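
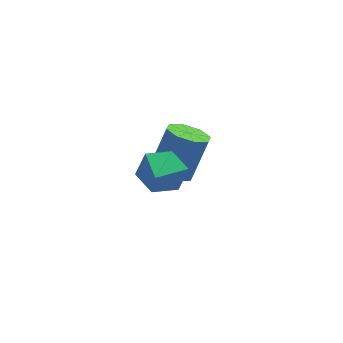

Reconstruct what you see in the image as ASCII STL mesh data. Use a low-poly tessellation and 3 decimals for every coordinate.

solid 
facet normal 0.296 0.807 -0.512
outer loop
vertex -1.226 -2.913 0.027
vertex -1.633 -3.225 -0.7
vertex -2.076 -2.702 -0.132
endloop
endfacet
facet normal -0.149 0.139 0.979
outer loop
vertex -1.226 -2.913 0.027
vertex -2.076 -2.702 -0.132
vertex -2.107 -4.515 0.12
endloop
endfacet
facet normal 0.296 0.807 -0.512
outer loop
vertex -2.076 -2.702 -0.132
vertex -1.633 -3.225 -0.7
vertex -2.483 -3.014 -0.859
endloop
endfacet
facet normal -0.884 0.079 0.461
outer loop
vertex -2.076 -2.702 -0.132
vertex -2.483 -3.014 -0.859
vertex -2.107 -4.515 0.12
endloop
endfacet
facet normal 0.296 0.806 -0.512
outer loop
vertex -2.483 -3.014 -0.859
vertex -1.633 -3.225 -0.7
vertex -2.041 -3.537 -1.427
endloop
endfacet
facet normal -0.863 -0.409 -0.295
outer loop
vertex -2.483 -3.014 -0.859
vertex -2.041 -3.537 -1.427
vertex -2.107 -4.515 0.12
endloop
endfacet
facet normal 0.296 0.806 -0.512
outer loop
vertex -2.041 -3.537 -1.427
vertex -1.633 -3.225 -0.7
vertex -1.191 -3.748 -1.268
endloop
endfacet
facet normal -0.108 -0.838 -0.535
outer loop
vertex -2.041 -3.537 -1.427
vertex -1.191 -3.748 -1.268
vertex -2.107 -4.515 0.12
endloop
endfacet
facet normal 0.296 0.806 -0.512
outer loop
vertex -1.191 -3.748 -1.268
vertex -1.633 -3.225 -0.7
vertex -0.783 -3.436 -0.541
endloop
endfacet
facet normal 0.626 -0.779 -0.017
outer loop
vertex -1.191 -3.748 -1.268
vertex -0.783 -3.436 -0.541
vertex -2.107 -4.515 0.12
endloop
endfacet
facet normal 0.296 0.807 -0.512
outer loop
vertex -0.783 -3.436 -0.541
vertex -1.633 -3.225 -0.7
vertex -1.226 -2.913 0.027
endloop
endfacet
facet normal 0.606 -0.290 0.740
outer loop
vertex -0.783 -3.436 -0.541
vertex -1.226 -2.913 0.027
vertex -2.107 -4.515 0.12
endloop
endfacet
facet normal -0.374 -0.189 -0.908
outer loop
vertex 0.118 -0.079 -3.799
vertex -0.661 -0.026 -3.489
vertex -0.118 0.519 -3.826
endloop
endfacet
facet normal 0.851 0.317 -0.418
outer loop
vertex 0.118 -0.079 -3.799
vertex -0.118 0.519 -3.826
vertex 0.819 0.274 -2.102
endloop
endfacet
facet normal 0.851 0.317 -0.418
outer loop
vertex 0.819 0.274 -2.102
vertex -0.118 0.519 -3.826
vertex 0.583 0.872 -2.129
endloop
endfacet
facet normal 0.375 0.189 0.907
outer loop
vertex 0.819 0.274 -2.102
vertex 0.583 0.872 -2.129
vertex 0.041 0.326 -1.791
endloop
endfacet
facet normal -0.375 -0.188 -0.908
outer loop
vertex -0.118 0.519 -3.826
vertex -0.661 -0.026 -3.489
vertex -0.672 0.797 -3.655
endloop
endfacet
facet normal 0.342 0.882 -0.325
outer loop
vertex -0.118 0.519 -3.826
vertex -0.672 0.797 -3.655
vertex 0.583 0.872 -2.129
endloop
endfacet
facet normal 0.342 0.882 -0.325
outer loop
vertex 0.583 0.872 -2.129
vertex -0.672 0.797 -3.655
vertex 0.029 1.15 -1.958
endloop
endfacet
facet normal 0.375 0.189 0.907
outer loop
vertex 0.583 0.872 -2.129
vertex 0.029 1.15 -1.958
vertex 0.041 0.326 -1.791
endloop
endfacet
facet normal -0.375 -0.188 -0.908
outer loop
vertex -0.672 0.797 -3.655
vertex -0.661 -0.026 -3.489
vertex -1.219 0.593 -3.387
endloop
endfacet
facet normal -0.367 0.929 -0.042
outer loop
vertex -0.672 0.797 -3.655
vertex -1.219 0.593 -3.387
vertex 0.029 1.15 -1.958
endloop
endfacet
facet normal -0.368 0.929 -0.041
outer loop
vertex 0.029 1.15 -1.958
vertex -1.219 0.593 -3.387
vertex -0.518 0.945 -1.689
endloop
endfacet
facet normal 0.375 0.189 0.907
outer loop
vertex 0.029 1.15 -1.958
vertex -0.518 0.945 -1.689
vertex 0.041 0.326 -1.791
endloop
endfacet
facet normal -0.375 -0.189 -0.907
outer loop
vertex -1.219 0.593 -3.387
vertex -0.661 -0.026 -3.489
vertex -1.439 0.026 -3.178
endloop
endfacet
facet normal -0.862 0.432 0.266
outer loop
vertex -1.219 0.593 -3.387
vertex -1.439 0.026 -3.178
vertex -0.518 0.945 -1.689
endloop
endfacet
facet normal -0.862 0.433 0.266
outer loop
vertex -0.518 0.945 -1.689
vertex -1.439 0.026 -3.178
vertex -0.738 0.379 -1.481
endloop
endfacet
facet normal 0.374 0.188 0.908
outer loop
vertex -0.518 0.945 -1.689
vertex -0.738 0.379 -1.481
vertex 0.041 0.326 -1.791
endloop
endfacet
facet normal -0.375 -0.189 -0.907
outer loop
vertex -1.439 0.026 -3.178
vertex -0.661 -0.026 -3.489
vertex -1.203 -0.572 -3.151
endloop
endfacet
facet normal -0.851 -0.317 0.418
outer loop
vertex -1.439 0.026 -3.178
vertex -1.203 -0.572 -3.151
vertex -0.738 0.379 -1.481
endloop
endfacet
facet normal -0.851 -0.317 0.418
outer loop
vertex -0.738 0.379 -1.481
vertex -1.203 -0.572 -3.151
vertex -0.502 -0.219 -1.454
endloop
endfacet
facet normal 0.374 0.189 0.908
outer loop
vertex -0.738 0.379 -1.481
vertex -0.502 -0.219 -1.454
vertex 0.041 0.326 -1.791
endloop
endfacet
facet normal -0.375 -0.189 -0.907
outer loop
vertex -1.203 -0.572 -3.151
vertex -0.661 -0.026 -3.489
vertex -0.649 -0.85 -3.322
endloop
endfacet
facet normal -0.342 -0.882 0.325
outer loop
vertex -1.203 -0.572 -3.151
vertex -0.649 -0.85 -3.322
vertex -0.502 -0.219 -1.454
endloop
endfacet
facet normal -0.342 -0.882 0.325
outer loop
vertex -0.502 -0.219 -1.454
vertex -0.649 -0.85 -3.322
vertex 0.052 -0.497 -1.625
endloop
endfacet
facet normal 0.375 0.188 0.908
outer loop
vertex -0.502 -0.219 -1.454
vertex 0.052 -0.497 -1.625
vertex 0.041 0.326 -1.791
endloop
endfacet
facet normal -0.375 -0.189 -0.907
outer loop
vertex -0.649 -0.85 -3.322
vertex -0.661 -0.026 -3.489
vertex -0.102 -0.645 -3.591
endloop
endfacet
facet normal 0.368 -0.929 0.041
outer loop
vertex -0.649 -0.85 -3.322
vertex -0.102 -0.645 -3.591
vertex 0.052 -0.497 -1.625
endloop
endfacet
facet normal 0.367 -0.929 0.041
outer loop
vertex 0.052 -0.497 -1.625
vertex -0.102 -0.645 -3.591
vertex 0.599 -0.293 -1.893
endloop
endfacet
facet normal 0.375 0.188 0.908
outer loop
vertex 0.052 -0.497 -1.625
vertex 0.599 -0.293 -1.893
vertex 0.041 0.326 -1.791
endloop
endfacet
facet normal -0.374 -0.188 -0.908
outer loop
vertex -0.102 -0.645 -3.591
vertex -0.661 -0.026 -3.489
vertex 0.118 -0.079 -3.799
endloop
endfacet
facet normal 0.861 -0.433 -0.266
outer loop
vertex -0.102 -0.645 -3.591
vertex 0.118 -0.079 -3.799
vertex 0.599 -0.293 -1.893
endloop
endfacet
facet normal 0.862 -0.432 -0.266
outer loop
vertex 0.599 -0.293 -1.893
vertex 0.118 -0.079 -3.799
vertex 0.819 0.274 -2.102
endloop
endfacet
facet normal 0.375 0.189 0.907
outer loop
vertex 0.599 -0.293 -1.893
vertex 0.819 0.274 -2.102
vertex 0.041 0.326 -1.791
endloop
endfacet

endsolid


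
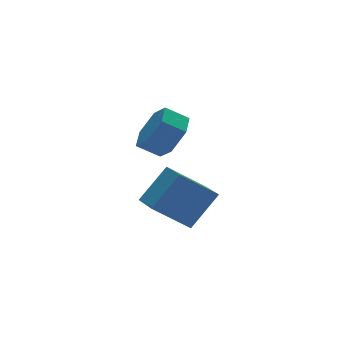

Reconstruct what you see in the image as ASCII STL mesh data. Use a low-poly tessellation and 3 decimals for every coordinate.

solid 
facet normal 0.743 -0.405 -0.532
outer loop
vertex 3.955 -0.946 0.842
vertex 3.382 -0.923 0.024
vertex 3.967 -0.143 0.247
endloop
endfacet
facet normal 0.669 0.436 0.602
outer loop
vertex 3.955 -0.946 0.842
vertex 3.967 -0.143 0.247
vertex 3.212 -0.541 1.375
endloop
endfacet
facet normal 0.669 0.437 0.602
outer loop
vertex 3.212 -0.541 1.375
vertex 3.967 -0.143 0.247
vertex 3.224 0.262 0.779
endloop
endfacet
facet normal -0.743 0.406 0.532
outer loop
vertex 3.212 -0.541 1.375
vertex 3.224 0.262 0.779
vertex 2.638 -0.517 0.556
endloop
endfacet
facet normal 0.743 -0.405 -0.532
outer loop
vertex 3.967 -0.143 0.247
vertex 3.382 -0.923 0.024
vertex 3.393 -0.12 -0.572
endloop
endfacet
facet normal 0.344 0.914 -0.215
outer loop
vertex 3.967 -0.143 0.247
vertex 3.393 -0.12 -0.572
vertex 3.224 0.262 0.779
endloop
endfacet
facet normal 0.345 0.914 -0.215
outer loop
vertex 3.224 0.262 0.779
vertex 3.393 -0.12 -0.572
vertex 2.65 0.286 -0.039
endloop
endfacet
facet normal -0.742 0.406 0.533
outer loop
vertex 3.224 0.262 0.779
vertex 2.65 0.286 -0.039
vertex 2.638 -0.517 0.556
endloop
endfacet
facet normal 0.743 -0.405 -0.533
outer loop
vertex 3.393 -0.12 -0.572
vertex 3.382 -0.923 0.024
vertex 2.808 -0.899 -0.795
endloop
endfacet
facet normal -0.325 0.478 -0.816
outer loop
vertex 3.393 -0.12 -0.572
vertex 2.808 -0.899 -0.795
vertex 2.65 0.286 -0.039
endloop
endfacet
facet normal -0.325 0.477 -0.816
outer loop
vertex 2.65 0.286 -0.039
vertex 2.808 -0.899 -0.795
vertex 2.065 -0.494 -0.262
endloop
endfacet
facet normal -0.743 0.405 0.532
outer loop
vertex 2.65 0.286 -0.039
vertex 2.065 -0.494 -0.262
vertex 2.638 -0.517 0.556
endloop
endfacet
facet normal 0.743 -0.406 -0.532
outer loop
vertex 2.808 -0.899 -0.795
vertex 3.382 -0.923 0.024
vertex 2.796 -1.702 -0.199
endloop
endfacet
facet normal -0.669 -0.436 -0.601
outer loop
vertex 2.808 -0.899 -0.795
vertex 2.796 -1.702 -0.199
vertex 2.065 -0.494 -0.262
endloop
endfacet
facet normal -0.669 -0.436 -0.602
outer loop
vertex 2.065 -0.494 -0.262
vertex 2.796 -1.702 -0.199
vertex 2.053 -1.297 0.333
endloop
endfacet
facet normal -0.743 0.405 0.532
outer loop
vertex 2.065 -0.494 -0.262
vertex 2.053 -1.297 0.333
vertex 2.638 -0.517 0.556
endloop
endfacet
facet normal 0.742 -0.406 -0.533
outer loop
vertex 2.796 -1.702 -0.199
vertex 3.382 -0.923 0.024
vertex 3.37 -1.726 0.619
endloop
endfacet
facet normal -0.344 -0.914 0.215
outer loop
vertex 2.796 -1.702 -0.199
vertex 3.37 -1.726 0.619
vertex 2.053 -1.297 0.333
endloop
endfacet
facet normal -0.344 -0.914 0.216
outer loop
vertex 2.053 -1.297 0.333
vertex 3.37 -1.726 0.619
vertex 2.627 -1.32 1.152
endloop
endfacet
facet normal -0.743 0.405 0.532
outer loop
vertex 2.053 -1.297 0.333
vertex 2.627 -1.32 1.152
vertex 2.638 -0.517 0.556
endloop
endfacet
facet normal 0.743 -0.405 -0.532
outer loop
vertex 3.37 -1.726 0.619
vertex 3.382 -0.923 0.024
vertex 3.955 -0.946 0.842
endloop
endfacet
facet normal 0.325 -0.477 0.817
outer loop
vertex 3.37 -1.726 0.619
vertex 3.955 -0.946 0.842
vertex 2.627 -1.32 1.152
endloop
endfacet
facet normal 0.325 -0.478 0.816
outer loop
vertex 2.627 -1.32 1.152
vertex 3.955 -0.946 0.842
vertex 3.212 -0.541 1.375
endloop
endfacet
facet normal -0.743 0.405 0.533
outer loop
vertex 2.627 -1.32 1.152
vertex 3.212 -0.541 1.375
vertex 2.638 -0.517 0.556
endloop
endfacet
facet normal -0.655 -0.034 -0.755
outer loop
vertex 2.272 -1.207 -3.125
vertex 2.56 0.231 -3.44
vertex 3.58 -1.713 -4.238
endloop
endfacet
facet normal -0.192 -0.959 0.210
outer loop
vertex 4.76 -1.651 -2.88
vertex 2.272 -1.207 -3.125
vertex 3.58 -1.713 -4.238
endloop
endfacet
facet normal -0.655 -0.034 -0.755
outer loop
vertex 3.58 -1.713 -4.238
vertex 2.56 0.231 -3.44
vertex 3.868 -0.275 -4.553
endloop
endfacet
facet normal 0.730 -0.283 -0.622
outer loop
vertex 3.868 -0.275 -4.553
vertex 4.76 -1.651 -2.88
vertex 3.58 -1.713 -4.238
endloop
endfacet
facet normal -0.730 0.283 0.622
outer loop
vertex 2.272 -1.207 -3.125
vertex 3.74 0.293 -2.082
vertex 2.56 0.231 -3.44
endloop
endfacet
facet normal -0.192 -0.959 0.210
outer loop
vertex 3.452 -1.145 -1.767
vertex 2.272 -1.207 -3.125
vertex 4.76 -1.651 -2.88
endloop
endfacet
facet normal -0.730 0.283 0.622
outer loop
vertex 3.452 -1.145 -1.767
vertex 3.74 0.293 -2.082
vertex 2.272 -1.207 -3.125
endloop
endfacet
facet normal 0.192 0.959 -0.210
outer loop
vertex 2.56 0.231 -3.44
vertex 3.74 0.293 -2.082
vertex 3.868 -0.275 -4.553
endloop
endfacet
facet normal 0.730 -0.283 -0.622
outer loop
vertex 5.048 -0.213 -3.195
vertex 4.76 -1.651 -2.88
vertex 3.868 -0.275 -4.553
endloop
endfacet
facet normal 0.192 0.959 -0.210
outer loop
vertex 3.868 -0.275 -4.553
vertex 3.74 0.293 -2.082
vertex 5.048 -0.213 -3.195
endloop
endfacet
facet normal 0.655 0.034 0.755
outer loop
vertex 5.048 -0.213 -3.195
vertex 3.452 -1.145 -1.767
vertex 4.76 -1.651 -2.88
endloop
endfacet
facet normal 0.655 0.034 0.755
outer loop
vertex 3.74 0.293 -2.082
vertex 3.452 -1.145 -1.767
vertex 5.048 -0.213 -3.195
endloop
endfacet

endsolid


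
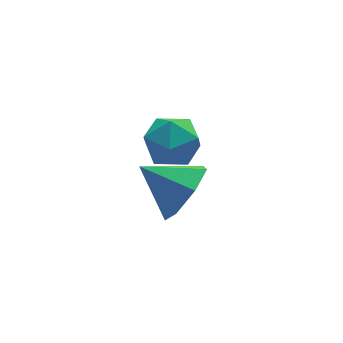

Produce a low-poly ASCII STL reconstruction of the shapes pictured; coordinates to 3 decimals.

solid 
facet normal 0.290 0.594 0.751
outer loop
vertex -0.893 2.835 -1.843
vertex -0.801 2.145 -1.333
vertex -0.137 2.421 -1.808
endloop
endfacet
facet normal 0.473 0.873 0.120
outer loop
vertex -0.893 2.835 -1.843
vertex -0.137 2.421 -1.808
vertex -0.446 2.692 -2.566
endloop
endfacet
facet normal -0.123 0.956 -0.265
outer loop
vertex -0.893 2.835 -1.843
vertex -0.446 2.692 -2.566
vertex -1.302 2.584 -2.559
endloop
endfacet
facet normal -0.673 0.728 0.129
outer loop
vertex -0.893 2.835 -1.843
vertex -1.302 2.584 -2.559
vertex -1.521 2.246 -1.797
endloop
endfacet
facet normal -0.417 0.504 0.757
outer loop
vertex -0.893 2.835 -1.843
vertex -1.521 2.246 -1.797
vertex -0.801 2.145 -1.333
endloop
endfacet
facet normal 0.889 0.402 -0.219
outer loop
vertex -0.446 2.692 -2.566
vertex -0.137 2.421 -1.808
vertex -0.079 1.914 -2.503
endloop
endfacet
facet normal 0.595 -0.050 0.802
outer loop
vertex -0.137 2.421 -1.808
vertex -0.801 2.145 -1.333
vertex -0.298 1.576 -1.741
endloop
endfacet
facet normal -0.550 -0.194 0.812
outer loop
vertex -0.801 2.145 -1.333
vertex -1.521 2.246 -1.797
vertex -1.154 1.468 -1.734
endloop
endfacet
facet normal -0.965 0.168 -0.203
outer loop
vertex -1.521 2.246 -1.797
vertex -1.302 2.584 -2.559
vertex -1.463 1.739 -2.492
endloop
endfacet
facet normal -0.075 0.537 -0.840
outer loop
vertex -1.302 2.584 -2.559
vertex -0.446 2.692 -2.566
vertex -0.799 2.015 -2.967
endloop
endfacet
facet normal 0.673 -0.728 -0.129
outer loop
vertex -0.707 1.325 -2.457
vertex -0.079 1.914 -2.503
vertex -0.298 1.576 -1.741
endloop
endfacet
facet normal 0.123 -0.956 0.265
outer loop
vertex -0.707 1.325 -2.457
vertex -0.298 1.576 -1.741
vertex -1.154 1.468 -1.734
endloop
endfacet
facet normal -0.473 -0.873 -0.120
outer loop
vertex -0.707 1.325 -2.457
vertex -1.154 1.468 -1.734
vertex -1.463 1.739 -2.492
endloop
endfacet
facet normal -0.290 -0.594 -0.751
outer loop
vertex -0.707 1.325 -2.457
vertex -1.463 1.739 -2.492
vertex -0.799 2.015 -2.967
endloop
endfacet
facet normal 0.417 -0.504 -0.757
outer loop
vertex -0.707 1.325 -2.457
vertex -0.799 2.015 -2.967
vertex -0.079 1.914 -2.503
endloop
endfacet
facet normal 0.965 -0.168 0.203
outer loop
vertex -0.298 1.576 -1.741
vertex -0.079 1.914 -2.503
vertex -0.137 2.421 -1.808
endloop
endfacet
facet normal 0.075 -0.537 0.840
outer loop
vertex -1.154 1.468 -1.734
vertex -0.298 1.576 -1.741
vertex -0.801 2.145 -1.333
endloop
endfacet
facet normal -0.889 -0.402 0.219
outer loop
vertex -1.463 1.739 -2.492
vertex -1.154 1.468 -1.734
vertex -1.521 2.246 -1.797
endloop
endfacet
facet normal -0.595 0.050 -0.802
outer loop
vertex -0.799 2.015 -2.967
vertex -1.463 1.739 -2.492
vertex -1.302 2.584 -2.559
endloop
endfacet
facet normal 0.550 0.194 -0.812
outer loop
vertex -0.079 1.914 -2.503
vertex -0.799 2.015 -2.967
vertex -0.446 2.692 -2.566
endloop
endfacet
facet normal 0.627 -0.620 -0.472
outer loop
vertex -1.156 -0.663 -0.438
vertex -1.687 -0.628 -1.189
vertex -0.979 -0.086 -0.961
endloop
endfacet
facet normal 0.309 0.585 0.750
outer loop
vertex -1.156 -0.663 -0.438
vertex -0.979 -0.086 -0.961
vertex -2.533 0.208 -0.551
endloop
endfacet
facet normal 0.627 -0.620 -0.472
outer loop
vertex -0.979 -0.086 -0.961
vertex -1.687 -0.628 -1.189
vertex -1.336 0.082 -1.655
endloop
endfacet
facet normal 0.216 0.969 0.123
outer loop
vertex -0.979 -0.086 -0.961
vertex -1.336 0.082 -1.655
vertex -2.533 0.208 -0.551
endloop
endfacet
facet normal 0.627 -0.620 -0.472
outer loop
vertex -1.336 0.082 -1.655
vertex -1.687 -0.628 -1.189
vertex -1.956 -0.284 -1.998
endloop
endfacet
facet normal -0.286 0.867 -0.409
outer loop
vertex -1.336 0.082 -1.655
vertex -1.956 -0.284 -1.998
vertex -2.533 0.208 -0.551
endloop
endfacet
facet normal 0.627 -0.620 -0.472
outer loop
vertex -1.956 -0.284 -1.998
vertex -1.687 -0.628 -1.189
vertex -2.374 -0.91 -1.731
endloop
endfacet
facet normal -0.820 0.356 -0.448
outer loop
vertex -1.956 -0.284 -1.998
vertex -2.374 -0.91 -1.731
vertex -2.533 0.208 -0.551
endloop
endfacet
facet normal 0.627 -0.619 -0.473
outer loop
vertex -2.374 -0.91 -1.731
vertex -1.687 -0.628 -1.189
vertex -2.274 -1.324 -1.056
endloop
endfacet
facet normal -0.983 -0.178 0.036
outer loop
vertex -2.374 -0.91 -1.731
vertex -2.274 -1.324 -1.056
vertex -2.533 0.208 -0.551
endloop
endfacet
facet normal 0.627 -0.619 -0.472
outer loop
vertex -2.274 -1.324 -1.056
vertex -1.687 -0.628 -1.189
vertex -1.732 -1.214 -0.48
endloop
endfacet
facet normal -0.654 -0.334 0.679
outer loop
vertex -2.274 -1.324 -1.056
vertex -1.732 -1.214 -0.48
vertex -2.533 0.208 -0.551
endloop
endfacet
facet normal 0.627 -0.620 -0.472
outer loop
vertex -1.732 -1.214 -0.48
vertex -1.687 -0.628 -1.189
vertex -1.156 -0.663 -0.438
endloop
endfacet
facet normal -0.078 0.006 0.997
outer loop
vertex -1.732 -1.214 -0.48
vertex -1.156 -0.663 -0.438
vertex -2.533 0.208 -0.551
endloop
endfacet

endsolid


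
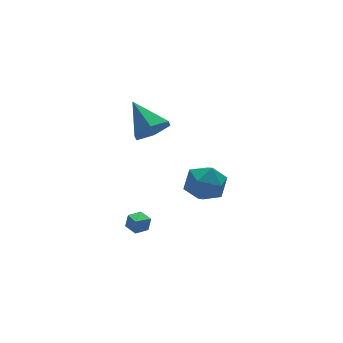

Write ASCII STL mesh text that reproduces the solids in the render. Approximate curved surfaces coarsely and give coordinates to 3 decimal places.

solid 
facet normal -0.340 0.026 0.940
outer loop
vertex 1.73 3.724 -2.767
vertex 1.492 2.582 -2.821
vertex 2.539 2.944 -2.453
endloop
endfacet
facet normal 0.171 0.516 0.840
outer loop
vertex 1.73 3.724 -2.767
vertex 2.539 2.944 -2.453
vertex 2.842 3.876 -3.087
endloop
endfacet
facet normal -0.039 0.949 0.313
outer loop
vertex 1.73 3.724 -2.767
vertex 2.842 3.876 -3.087
vertex 1.982 4.091 -3.846
endloop
endfacet
facet normal -0.680 0.727 0.089
outer loop
vertex 1.73 3.724 -2.767
vertex 1.982 4.091 -3.846
vertex 1.148 3.291 -3.682
endloop
endfacet
facet normal -0.865 0.158 0.476
outer loop
vertex 1.73 3.724 -2.767
vertex 1.148 3.291 -3.682
vertex 1.492 2.582 -2.821
endloop
endfacet
facet normal 0.761 0.177 0.624
outer loop
vertex 2.842 3.876 -3.087
vertex 2.539 2.944 -2.453
vertex 3.292 2.829 -3.338
endloop
endfacet
facet normal -0.064 -0.614 0.787
outer loop
vertex 2.539 2.944 -2.453
vertex 1.492 2.582 -2.821
vertex 2.458 2.029 -3.174
endloop
endfacet
facet normal -0.915 -0.402 0.035
outer loop
vertex 1.492 2.582 -2.821
vertex 1.148 3.291 -3.682
vertex 1.598 2.244 -3.933
endloop
endfacet
facet normal -0.616 0.521 -0.592
outer loop
vertex 1.148 3.291 -3.682
vertex 1.982 4.091 -3.846
vertex 1.901 3.176 -4.567
endloop
endfacet
facet normal 0.420 0.879 -0.227
outer loop
vertex 1.982 4.091 -3.846
vertex 2.842 3.876 -3.087
vertex 2.948 3.538 -4.199
endloop
endfacet
facet normal 0.680 -0.727 -0.089
outer loop
vertex 2.71 2.396 -4.253
vertex 3.292 2.829 -3.338
vertex 2.458 2.029 -3.174
endloop
endfacet
facet normal 0.039 -0.949 -0.313
outer loop
vertex 2.71 2.396 -4.253
vertex 2.458 2.029 -3.174
vertex 1.598 2.244 -3.933
endloop
endfacet
facet normal -0.171 -0.516 -0.840
outer loop
vertex 2.71 2.396 -4.253
vertex 1.598 2.244 -3.933
vertex 1.901 3.176 -4.567
endloop
endfacet
facet normal 0.340 -0.026 -0.940
outer loop
vertex 2.71 2.396 -4.253
vertex 1.901 3.176 -4.567
vertex 2.948 3.538 -4.199
endloop
endfacet
facet normal 0.865 -0.158 -0.476
outer loop
vertex 2.71 2.396 -4.253
vertex 2.948 3.538 -4.199
vertex 3.292 2.829 -3.338
endloop
endfacet
facet normal 0.616 -0.521 0.592
outer loop
vertex 2.458 2.029 -3.174
vertex 3.292 2.829 -3.338
vertex 2.539 2.944 -2.453
endloop
endfacet
facet normal -0.420 -0.879 0.227
outer loop
vertex 1.598 2.244 -3.933
vertex 2.458 2.029 -3.174
vertex 1.492 2.582 -2.821
endloop
endfacet
facet normal -0.761 -0.177 -0.624
outer loop
vertex 1.901 3.176 -4.567
vertex 1.598 2.244 -3.933
vertex 1.148 3.291 -3.682
endloop
endfacet
facet normal 0.064 0.614 -0.787
outer loop
vertex 2.948 3.538 -4.199
vertex 1.901 3.176 -4.567
vertex 1.982 4.091 -3.846
endloop
endfacet
facet normal 0.915 0.402 -0.035
outer loop
vertex 3.292 2.829 -3.338
vertex 2.948 3.538 -4.199
vertex 2.842 3.876 -3.087
endloop
endfacet
facet normal 0.450 0.652 -0.610
outer loop
vertex -2.612 0.637 -2.291
vertex -2.895 0.385 -2.769
vertex -3.156 0.847 -2.468
endloop
endfacet
facet normal -0.116 0.447 0.887
outer loop
vertex -2.612 0.637 -2.291
vertex -3.156 0.847 -2.468
vertex -3.645 -0.705 -1.751
endloop
endfacet
facet normal 0.450 0.652 -0.610
outer loop
vertex -3.156 0.847 -2.468
vertex -2.895 0.385 -2.769
vertex -3.439 0.595 -2.946
endloop
endfacet
facet normal -0.863 0.409 0.296
outer loop
vertex -3.156 0.847 -2.468
vertex -3.439 0.595 -2.946
vertex -3.645 -0.705 -1.751
endloop
endfacet
facet normal 0.450 0.652 -0.610
outer loop
vertex -3.439 0.595 -2.946
vertex -2.895 0.385 -2.769
vertex -3.177 0.133 -3.247
endloop
endfacet
facet normal -0.882 -0.235 -0.408
outer loop
vertex -3.439 0.595 -2.946
vertex -3.177 0.133 -3.247
vertex -3.645 -0.705 -1.751
endloop
endfacet
facet normal 0.449 0.653 -0.609
outer loop
vertex -3.177 0.133 -3.247
vertex -2.895 0.385 -2.769
vertex -2.633 -0.076 -3.07
endloop
endfacet
facet normal -0.154 -0.841 -0.519
outer loop
vertex -3.177 0.133 -3.247
vertex -2.633 -0.076 -3.07
vertex -3.645 -0.705 -1.751
endloop
endfacet
facet normal 0.450 0.653 -0.609
outer loop
vertex -2.633 -0.076 -3.07
vertex -2.895 0.385 -2.769
vertex -2.35 0.175 -2.592
endloop
endfacet
facet normal 0.592 -0.803 0.071
outer loop
vertex -2.633 -0.076 -3.07
vertex -2.35 0.175 -2.592
vertex -3.645 -0.705 -1.751
endloop
endfacet
facet normal 0.450 0.652 -0.610
outer loop
vertex -2.35 0.175 -2.592
vertex -2.895 0.385 -2.769
vertex -2.612 0.637 -2.291
endloop
endfacet
facet normal 0.611 -0.159 0.775
outer loop
vertex -2.35 0.175 -2.592
vertex -2.612 0.637 -2.291
vertex -3.645 -0.705 -1.751
endloop
endfacet
facet normal 0.080 -0.809 -0.583
outer loop
vertex -0.887 2.435 1.253
vertex -1.293 1.875 1.975
vertex -1.878 2.31 1.291
endloop
endfacet
facet normal -0.127 0.854 -0.504
outer loop
vertex -0.887 2.435 1.253
vertex -1.878 2.31 1.291
vertex -1.447 3.445 3.105
endloop
endfacet
facet normal 0.080 -0.809 -0.583
outer loop
vertex -1.878 2.31 1.291
vertex -1.293 1.875 1.975
vertex -2.284 1.75 2.013
endloop
endfacet
facet normal -0.864 0.493 -0.103
outer loop
vertex -1.878 2.31 1.291
vertex -2.284 1.75 2.013
vertex -1.447 3.445 3.105
endloop
endfacet
facet normal 0.080 -0.809 -0.583
outer loop
vertex -2.284 1.75 2.013
vertex -1.293 1.875 1.975
vertex -1.699 1.315 2.697
endloop
endfacet
facet normal -0.769 -0.031 0.638
outer loop
vertex -2.284 1.75 2.013
vertex -1.699 1.315 2.697
vertex -1.447 3.445 3.105
endloop
endfacet
facet normal 0.080 -0.809 -0.582
outer loop
vertex -1.699 1.315 2.697
vertex -1.293 1.875 1.975
vertex -0.708 1.44 2.66
endloop
endfacet
facet normal 0.061 -0.195 0.979
outer loop
vertex -1.699 1.315 2.697
vertex -0.708 1.44 2.66
vertex -1.447 3.445 3.105
endloop
endfacet
facet normal 0.080 -0.809 -0.582
outer loop
vertex -0.708 1.44 2.66
vertex -1.293 1.875 1.975
vertex -0.301 2.0 1.937
endloop
endfacet
facet normal 0.799 0.166 0.578
outer loop
vertex -0.708 1.44 2.66
vertex -0.301 2.0 1.937
vertex -1.447 3.445 3.105
endloop
endfacet
facet normal 0.080 -0.809 -0.583
outer loop
vertex -0.301 2.0 1.937
vertex -1.293 1.875 1.975
vertex -0.887 2.435 1.253
endloop
endfacet
facet normal 0.704 0.691 -0.164
outer loop
vertex -0.301 2.0 1.937
vertex -0.887 2.435 1.253
vertex -1.447 3.445 3.105
endloop
endfacet

endsolid


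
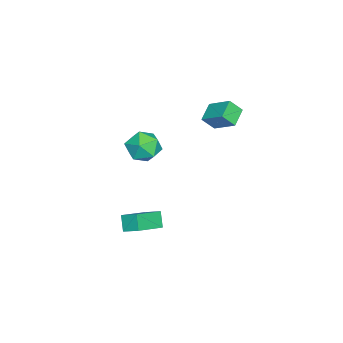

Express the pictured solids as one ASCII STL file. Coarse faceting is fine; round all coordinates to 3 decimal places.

solid 
facet normal -0.547 -0.267 0.794
outer loop
vertex 4.498 1.14 -1.031
vertex 2.765 2.053 -1.918
vertex 4.237 0.145 -1.545
endloop
endfacet
facet normal 0.806 -0.424 0.412
outer loop
vertex 4.855 0.447 -2.442
vertex 4.498 1.14 -1.031
vertex 4.237 0.145 -1.545
endloop
endfacet
facet normal -0.547 -0.267 0.794
outer loop
vertex 4.237 0.145 -1.545
vertex 2.765 2.053 -1.918
vertex 2.504 1.058 -2.432
endloop
endfacet
facet normal -0.227 -0.865 -0.447
outer loop
vertex 2.504 1.058 -2.432
vertex 4.855 0.447 -2.442
vertex 4.237 0.145 -1.545
endloop
endfacet
facet normal 0.227 0.865 0.447
outer loop
vertex 4.498 1.14 -1.031
vertex 3.383 2.355 -2.815
vertex 2.765 2.053 -1.918
endloop
endfacet
facet normal 0.806 -0.424 0.412
outer loop
vertex 5.116 1.442 -1.928
vertex 4.498 1.14 -1.031
vertex 4.855 0.447 -2.442
endloop
endfacet
facet normal 0.227 0.865 0.447
outer loop
vertex 5.116 1.442 -1.928
vertex 3.383 2.355 -2.815
vertex 4.498 1.14 -1.031
endloop
endfacet
facet normal -0.806 0.424 -0.412
outer loop
vertex 2.765 2.053 -1.918
vertex 3.383 2.355 -2.815
vertex 2.504 1.058 -2.432
endloop
endfacet
facet normal -0.227 -0.865 -0.447
outer loop
vertex 3.122 1.36 -3.329
vertex 4.855 0.447 -2.442
vertex 2.504 1.058 -2.432
endloop
endfacet
facet normal -0.806 0.424 -0.412
outer loop
vertex 2.504 1.058 -2.432
vertex 3.383 2.355 -2.815
vertex 3.122 1.36 -3.329
endloop
endfacet
facet normal 0.547 0.267 -0.794
outer loop
vertex 3.122 1.36 -3.329
vertex 5.116 1.442 -1.928
vertex 4.855 0.447 -2.442
endloop
endfacet
facet normal 0.547 0.267 -0.794
outer loop
vertex 3.383 2.355 -2.815
vertex 5.116 1.442 -1.928
vertex 3.122 1.36 -3.329
endloop
endfacet
facet normal -0.439 0.307 0.844
outer loop
vertex -0.386 0.701 2.349
vertex 0.446 0.095 3.002
vertex 0.647 1.255 2.684
endloop
endfacet
facet normal -0.526 0.787 0.322
outer loop
vertex -0.386 0.701 2.349
vertex 0.647 1.255 2.684
vertex 0.204 1.419 1.559
endloop
endfacet
facet normal -0.858 0.464 -0.220
outer loop
vertex -0.386 0.701 2.349
vertex 0.204 1.419 1.559
vertex -0.271 0.361 1.183
endloop
endfacet
facet normal -0.976 -0.215 -0.033
outer loop
vertex -0.386 0.701 2.349
vertex -0.271 0.361 1.183
vertex -0.121 -0.458 2.075
endloop
endfacet
facet normal -0.717 -0.311 0.624
outer loop
vertex -0.386 0.701 2.349
vertex -0.121 -0.458 2.075
vertex 0.446 0.095 3.002
endloop
endfacet
facet normal 0.119 0.988 0.097
outer loop
vertex 0.204 1.419 1.559
vertex 0.647 1.255 2.684
vertex 1.401 1.258 1.725
endloop
endfacet
facet normal 0.262 0.213 0.941
outer loop
vertex 0.647 1.255 2.684
vertex 0.446 0.095 3.002
vertex 1.551 0.439 2.617
endloop
endfacet
facet normal -0.187 -0.789 0.585
outer loop
vertex 0.446 0.095 3.002
vertex -0.121 -0.458 2.075
vertex 1.076 -0.619 2.241
endloop
endfacet
facet normal -0.607 -0.633 -0.479
outer loop
vertex -0.121 -0.458 2.075
vertex -0.271 0.361 1.183
vertex 0.633 -0.455 1.116
endloop
endfacet
facet normal -0.417 0.465 -0.781
outer loop
vertex -0.271 0.361 1.183
vertex 0.204 1.419 1.559
vertex 0.834 0.705 0.798
endloop
endfacet
facet normal 0.976 0.215 0.033
outer loop
vertex 1.666 0.099 1.451
vertex 1.401 1.258 1.725
vertex 1.551 0.439 2.617
endloop
endfacet
facet normal 0.858 -0.464 0.220
outer loop
vertex 1.666 0.099 1.451
vertex 1.551 0.439 2.617
vertex 1.076 -0.619 2.241
endloop
endfacet
facet normal 0.526 -0.787 -0.322
outer loop
vertex 1.666 0.099 1.451
vertex 1.076 -0.619 2.241
vertex 0.633 -0.455 1.116
endloop
endfacet
facet normal 0.439 -0.307 -0.844
outer loop
vertex 1.666 0.099 1.451
vertex 0.633 -0.455 1.116
vertex 0.834 0.705 0.798
endloop
endfacet
facet normal 0.717 0.311 -0.624
outer loop
vertex 1.666 0.099 1.451
vertex 0.834 0.705 0.798
vertex 1.401 1.258 1.725
endloop
endfacet
facet normal 0.607 0.633 0.479
outer loop
vertex 1.551 0.439 2.617
vertex 1.401 1.258 1.725
vertex 0.647 1.255 2.684
endloop
endfacet
facet normal 0.417 -0.465 0.781
outer loop
vertex 1.076 -0.619 2.241
vertex 1.551 0.439 2.617
vertex 0.446 0.095 3.002
endloop
endfacet
facet normal -0.119 -0.988 -0.097
outer loop
vertex 0.633 -0.455 1.116
vertex 1.076 -0.619 2.241
vertex -0.121 -0.458 2.075
endloop
endfacet
facet normal -0.262 -0.213 -0.941
outer loop
vertex 0.834 0.705 0.798
vertex 0.633 -0.455 1.116
vertex -0.271 0.361 1.183
endloop
endfacet
facet normal 0.187 0.789 -0.585
outer loop
vertex 1.401 1.258 1.725
vertex 0.834 0.705 0.798
vertex 0.204 1.419 1.559
endloop
endfacet
facet normal -0.907 0.101 0.409
outer loop
vertex -4.327 2.999 2.72
vertex -3.743 4.399 3.67
vertex -4.639 3.718 1.851
endloop
endfacet
facet normal -0.326 -0.783 -0.530
outer loop
vertex -3.397 3.581 1.29
vertex -4.327 2.999 2.72
vertex -4.639 3.718 1.851
endloop
endfacet
facet normal -0.907 0.100 0.409
outer loop
vertex -4.639 3.718 1.851
vertex -3.743 4.399 3.67
vertex -4.056 5.118 2.802
endloop
endfacet
facet normal -0.267 0.615 -0.742
outer loop
vertex -4.056 5.118 2.802
vertex -3.397 3.581 1.29
vertex -4.639 3.718 1.851
endloop
endfacet
facet normal 0.267 -0.615 0.742
outer loop
vertex -4.327 2.999 2.72
vertex -2.501 4.262 3.109
vertex -3.743 4.399 3.67
endloop
endfacet
facet normal -0.326 -0.782 -0.531
outer loop
vertex -3.084 2.862 2.158
vertex -4.327 2.999 2.72
vertex -3.397 3.581 1.29
endloop
endfacet
facet normal 0.268 -0.615 0.742
outer loop
vertex -3.084 2.862 2.158
vertex -2.501 4.262 3.109
vertex -4.327 2.999 2.72
endloop
endfacet
facet normal 0.326 0.782 0.531
outer loop
vertex -3.743 4.399 3.67
vertex -2.501 4.262 3.109
vertex -4.056 5.118 2.802
endloop
endfacet
facet normal -0.268 0.615 -0.742
outer loop
vertex -2.813 4.981 2.24
vertex -3.397 3.581 1.29
vertex -4.056 5.118 2.802
endloop
endfacet
facet normal 0.326 0.783 0.530
outer loop
vertex -4.056 5.118 2.802
vertex -2.501 4.262 3.109
vertex -2.813 4.981 2.24
endloop
endfacet
facet normal 0.907 -0.100 -0.410
outer loop
vertex -2.813 4.981 2.24
vertex -3.084 2.862 2.158
vertex -3.397 3.581 1.29
endloop
endfacet
facet normal 0.907 -0.100 -0.409
outer loop
vertex -2.501 4.262 3.109
vertex -3.084 2.862 2.158
vertex -2.813 4.981 2.24
endloop
endfacet

endsolid


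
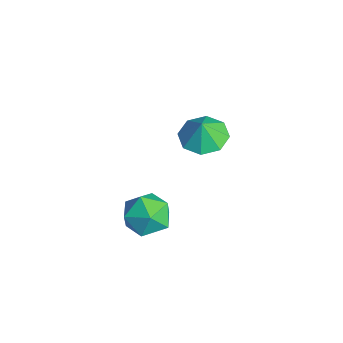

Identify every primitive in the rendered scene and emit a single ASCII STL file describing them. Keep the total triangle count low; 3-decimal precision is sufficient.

solid 
facet normal -0.349 0.896 0.273
outer loop
vertex 0.594 -0.885 -0.246
vertex -0.068 -1.372 0.506
vertex 0.962 -1.058 0.791
endloop
endfacet
facet normal 0.324 0.945 0.043
outer loop
vertex 0.594 -0.885 -0.246
vertex 0.962 -1.058 0.791
vertex 1.633 -1.249 -0.078
endloop
endfacet
facet normal 0.346 0.698 -0.627
outer loop
vertex 0.594 -0.885 -0.246
vertex 1.633 -1.249 -0.078
vertex 1.018 -1.682 -0.9
endloop
endfacet
facet normal -0.314 0.497 -0.809
outer loop
vertex 0.594 -0.885 -0.246
vertex 1.018 -1.682 -0.9
vertex -0.034 -1.758 -0.539
endloop
endfacet
facet normal -0.743 0.619 -0.253
outer loop
vertex 0.594 -0.885 -0.246
vertex -0.034 -1.758 -0.539
vertex -0.068 -1.372 0.506
endloop
endfacet
facet normal 0.728 0.519 0.448
outer loop
vertex 1.633 -1.249 -0.078
vertex 0.962 -1.058 0.791
vertex 1.614 -1.962 0.779
endloop
endfacet
facet normal -0.362 0.440 0.822
outer loop
vertex 0.962 -1.058 0.791
vertex -0.068 -1.372 0.506
vertex 0.562 -2.038 1.14
endloop
endfacet
facet normal -1.000 -0.009 -0.029
outer loop
vertex -0.068 -1.372 0.506
vertex -0.034 -1.758 -0.539
vertex -0.053 -2.471 0.318
endloop
endfacet
facet normal -0.304 -0.207 -0.930
outer loop
vertex -0.034 -1.758 -0.539
vertex 1.018 -1.682 -0.9
vertex 0.618 -2.662 -0.551
endloop
endfacet
facet normal 0.764 0.119 -0.634
outer loop
vertex 1.018 -1.682 -0.9
vertex 1.633 -1.249 -0.078
vertex 1.648 -2.348 -0.266
endloop
endfacet
facet normal 0.314 -0.497 0.809
outer loop
vertex 0.986 -2.835 0.486
vertex 1.614 -1.962 0.779
vertex 0.562 -2.038 1.14
endloop
endfacet
facet normal -0.346 -0.698 0.627
outer loop
vertex 0.986 -2.835 0.486
vertex 0.562 -2.038 1.14
vertex -0.053 -2.471 0.318
endloop
endfacet
facet normal -0.324 -0.945 -0.043
outer loop
vertex 0.986 -2.835 0.486
vertex -0.053 -2.471 0.318
vertex 0.618 -2.662 -0.551
endloop
endfacet
facet normal 0.349 -0.896 -0.273
outer loop
vertex 0.986 -2.835 0.486
vertex 0.618 -2.662 -0.551
vertex 1.648 -2.348 -0.266
endloop
endfacet
facet normal 0.743 -0.619 0.253
outer loop
vertex 0.986 -2.835 0.486
vertex 1.648 -2.348 -0.266
vertex 1.614 -1.962 0.779
endloop
endfacet
facet normal 0.304 0.207 0.930
outer loop
vertex 0.562 -2.038 1.14
vertex 1.614 -1.962 0.779
vertex 0.962 -1.058 0.791
endloop
endfacet
facet normal -0.764 -0.119 0.634
outer loop
vertex -0.053 -2.471 0.318
vertex 0.562 -2.038 1.14
vertex -0.068 -1.372 0.506
endloop
endfacet
facet normal -0.728 -0.519 -0.448
outer loop
vertex 0.618 -2.662 -0.551
vertex -0.053 -2.471 0.318
vertex -0.034 -1.758 -0.539
endloop
endfacet
facet normal 0.362 -0.440 -0.822
outer loop
vertex 1.648 -2.348 -0.266
vertex 0.618 -2.662 -0.551
vertex 1.018 -1.682 -0.9
endloop
endfacet
facet normal 1.000 0.009 0.029
outer loop
vertex 1.614 -1.962 0.779
vertex 1.648 -2.348 -0.266
vertex 1.633 -1.249 -0.078
endloop
endfacet
facet normal -0.220 0.155 -0.963
outer loop
vertex -3.134 1.692 -0.921
vertex -4.096 2.139 -0.629
vertex -3.079 2.523 -0.8
endloop
endfacet
facet normal 0.873 -0.126 0.471
outer loop
vertex -3.134 1.692 -0.921
vertex -3.079 2.523 -0.8
vertex -3.844 1.961 0.469
endloop
endfacet
facet normal -0.221 0.156 -0.963
outer loop
vertex -3.079 2.523 -0.8
vertex -4.096 2.139 -0.629
vertex -3.62 3.129 -0.578
endloop
endfacet
facet normal 0.695 0.402 0.597
outer loop
vertex -3.079 2.523 -0.8
vertex -3.62 3.129 -0.578
vertex -3.844 1.961 0.469
endloop
endfacet
facet normal -0.221 0.156 -0.963
outer loop
vertex -3.62 3.129 -0.578
vertex -4.096 2.139 -0.629
vertex -4.439 3.155 -0.386
endloop
endfacet
facet normal 0.196 0.634 0.749
outer loop
vertex -3.62 3.129 -0.578
vertex -4.439 3.155 -0.386
vertex -3.844 1.961 0.469
endloop
endfacet
facet normal -0.220 0.156 -0.963
outer loop
vertex -4.439 3.155 -0.386
vertex -4.096 2.139 -0.629
vertex -5.057 2.585 -0.337
endloop
endfacet
facet normal -0.333 0.433 0.837
outer loop
vertex -4.439 3.155 -0.386
vertex -5.057 2.585 -0.337
vertex -3.844 1.961 0.469
endloop
endfacet
facet normal -0.221 0.155 -0.963
outer loop
vertex -5.057 2.585 -0.337
vertex -4.096 2.139 -0.629
vertex -5.112 1.754 -0.458
endloop
endfacet
facet normal -0.580 -0.080 0.811
outer loop
vertex -5.057 2.585 -0.337
vertex -5.112 1.754 -0.458
vertex -3.844 1.961 0.469
endloop
endfacet
facet normal -0.221 0.155 -0.963
outer loop
vertex -5.112 1.754 -0.458
vertex -4.096 2.139 -0.629
vertex -4.571 1.148 -0.68
endloop
endfacet
facet normal -0.401 -0.609 0.685
outer loop
vertex -5.112 1.754 -0.458
vertex -4.571 1.148 -0.68
vertex -3.844 1.961 0.469
endloop
endfacet
facet normal -0.221 0.155 -0.963
outer loop
vertex -4.571 1.148 -0.68
vertex -4.096 2.139 -0.629
vertex -3.752 1.122 -0.872
endloop
endfacet
facet normal 0.098 -0.841 0.533
outer loop
vertex -4.571 1.148 -0.68
vertex -3.752 1.122 -0.872
vertex -3.844 1.961 0.469
endloop
endfacet
facet normal -0.220 0.156 -0.963
outer loop
vertex -3.752 1.122 -0.872
vertex -4.096 2.139 -0.629
vertex -3.134 1.692 -0.921
endloop
endfacet
facet normal 0.626 -0.641 0.444
outer loop
vertex -3.752 1.122 -0.872
vertex -3.134 1.692 -0.921
vertex -3.844 1.961 0.469
endloop
endfacet

endsolid


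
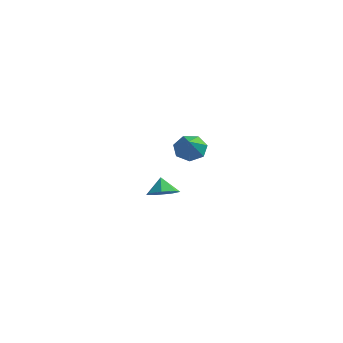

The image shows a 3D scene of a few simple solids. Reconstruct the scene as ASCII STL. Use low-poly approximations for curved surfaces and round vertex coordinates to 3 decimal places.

solid 
facet normal 0.374 -0.264 -0.889
outer loop
vertex 3.36 -4.318 -0.092
vertex 2.901 -3.685 -0.473
vertex 3.706 -3.649 -0.145
endloop
endfacet
facet normal 0.411 -0.141 0.901
outer loop
vertex 3.36 -4.318 -0.092
vertex 3.706 -3.649 -0.145
vertex 2.519 -3.415 0.433
endloop
endfacet
facet normal 0.374 -0.265 -0.889
outer loop
vertex 3.706 -3.649 -0.145
vertex 2.901 -3.685 -0.473
vertex 3.445 -3.007 -0.446
endloop
endfacet
facet normal 0.454 0.523 0.721
outer loop
vertex 3.706 -3.649 -0.145
vertex 3.445 -3.007 -0.446
vertex 2.519 -3.415 0.433
endloop
endfacet
facet normal 0.374 -0.265 -0.889
outer loop
vertex 3.445 -3.007 -0.446
vertex 2.901 -3.685 -0.473
vertex 2.775 -2.876 -0.767
endloop
endfacet
facet normal -0.016 0.913 0.407
outer loop
vertex 3.445 -3.007 -0.446
vertex 2.775 -2.876 -0.767
vertex 2.519 -3.415 0.433
endloop
endfacet
facet normal 0.374 -0.265 -0.889
outer loop
vertex 2.775 -2.876 -0.767
vertex 2.901 -3.685 -0.473
vertex 2.199 -3.354 -0.867
endloop
endfacet
facet normal -0.646 0.738 0.194
outer loop
vertex 2.775 -2.876 -0.767
vertex 2.199 -3.354 -0.867
vertex 2.519 -3.415 0.433
endloop
endfacet
facet normal 0.374 -0.264 -0.889
outer loop
vertex 2.199 -3.354 -0.867
vertex 2.901 -3.685 -0.473
vertex 2.152 -4.081 -0.671
endloop
endfacet
facet normal -0.962 0.128 0.243
outer loop
vertex 2.199 -3.354 -0.867
vertex 2.152 -4.081 -0.671
vertex 2.519 -3.415 0.433
endloop
endfacet
facet normal 0.375 -0.264 -0.889
outer loop
vertex 2.152 -4.081 -0.671
vertex 2.901 -3.685 -0.473
vertex 2.668 -4.51 -0.326
endloop
endfacet
facet normal -0.725 -0.456 0.516
outer loop
vertex 2.152 -4.081 -0.671
vertex 2.668 -4.51 -0.326
vertex 2.519 -3.415 0.433
endloop
endfacet
facet normal 0.374 -0.264 -0.889
outer loop
vertex 2.668 -4.51 -0.326
vertex 2.901 -3.685 -0.473
vertex 3.36 -4.318 -0.092
endloop
endfacet
facet normal -0.114 -0.576 0.809
outer loop
vertex 2.668 -4.51 -0.326
vertex 3.36 -4.318 -0.092
vertex 2.519 -3.415 0.433
endloop
endfacet
facet normal -0.508 0.668 -0.543
outer loop
vertex -1.169 3.106 -1.05
vertex -1.481 3.517 -0.253
vertex -0.695 3.71 -0.751
endloop
endfacet
facet normal 0.795 -0.397 -0.459
outer loop
vertex -1.169 3.106 -1.05
vertex -0.695 3.71 -0.751
vertex -0.539 2.283 0.753
endloop
endfacet
facet normal -0.509 0.667 -0.544
outer loop
vertex -0.695 3.71 -0.751
vertex -1.481 3.517 -0.253
vertex -0.813 4.17 -0.077
endloop
endfacet
facet normal 0.984 0.168 0.058
outer loop
vertex -0.695 3.71 -0.751
vertex -0.813 4.17 -0.077
vertex -0.539 2.283 0.753
endloop
endfacet
facet normal -0.509 0.667 -0.543
outer loop
vertex -0.813 4.17 -0.077
vertex -1.481 3.517 -0.253
vertex -1.433 4.138 0.465
endloop
endfacet
facet normal 0.593 0.395 0.702
outer loop
vertex -0.813 4.17 -0.077
vertex -1.433 4.138 0.465
vertex -0.539 2.283 0.753
endloop
endfacet
facet normal -0.508 0.668 -0.544
outer loop
vertex -1.433 4.138 0.465
vertex -1.481 3.517 -0.253
vertex -2.09 3.639 0.466
endloop
endfacet
facet normal -0.084 0.113 0.990
outer loop
vertex -1.433 4.138 0.465
vertex -2.09 3.639 0.466
vertex -0.539 2.283 0.753
endloop
endfacet
facet normal -0.509 0.667 -0.544
outer loop
vertex -2.09 3.639 0.466
vertex -1.481 3.517 -0.253
vertex -2.287 3.048 -0.074
endloop
endfacet
facet normal -0.537 -0.465 0.704
outer loop
vertex -2.09 3.639 0.466
vertex -2.287 3.048 -0.074
vertex -0.539 2.283 0.753
endloop
endfacet
facet normal -0.509 0.668 -0.543
outer loop
vertex -2.287 3.048 -0.074
vertex -1.481 3.517 -0.253
vertex -1.878 2.811 -0.749
endloop
endfacet
facet normal -0.424 -0.904 0.060
outer loop
vertex -2.287 3.048 -0.074
vertex -1.878 2.811 -0.749
vertex -0.539 2.283 0.753
endloop
endfacet
facet normal -0.509 0.668 -0.543
outer loop
vertex -1.878 2.811 -0.749
vertex -1.481 3.517 -0.253
vertex -1.169 3.106 -1.05
endloop
endfacet
facet normal 0.169 -0.873 -0.458
outer loop
vertex -1.878 2.811 -0.749
vertex -1.169 3.106 -1.05
vertex -0.539 2.283 0.753
endloop
endfacet

endsolid


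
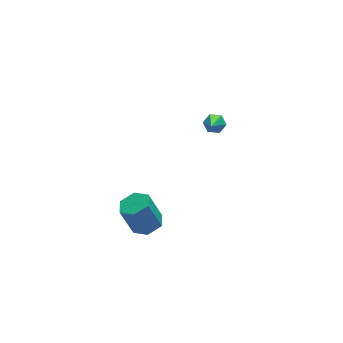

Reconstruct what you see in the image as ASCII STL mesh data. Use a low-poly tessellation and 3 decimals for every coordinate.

solid 
facet normal 0.403 0.654 -0.640
outer loop
vertex 4.879 4.119 -3.932
vertex 4.357 4.454 -3.918
vertex 4.811 4.571 -3.513
endloop
endfacet
facet normal 0.782 -0.356 0.511
outer loop
vertex 4.879 4.119 -3.932
vertex 4.811 4.571 -3.513
vertex 3.503 3.066 -2.562
endloop
endfacet
facet normal 0.402 0.655 -0.640
outer loop
vertex 4.811 4.571 -3.513
vertex 4.357 4.454 -3.918
vertex 4.289 4.905 -3.499
endloop
endfacet
facet normal 0.250 0.353 0.902
outer loop
vertex 4.811 4.571 -3.513
vertex 4.289 4.905 -3.499
vertex 3.503 3.066 -2.562
endloop
endfacet
facet normal 0.403 0.655 -0.639
outer loop
vertex 4.289 4.905 -3.499
vertex 4.357 4.454 -3.918
vertex 3.835 4.788 -3.905
endloop
endfacet
facet normal -0.631 0.549 0.548
outer loop
vertex 4.289 4.905 -3.499
vertex 3.835 4.788 -3.905
vertex 3.503 3.066 -2.562
endloop
endfacet
facet normal 0.403 0.654 -0.640
outer loop
vertex 3.835 4.788 -3.905
vertex 4.357 4.454 -3.918
vertex 3.903 4.336 -4.324
endloop
endfacet
facet normal -0.980 0.035 -0.197
outer loop
vertex 3.835 4.788 -3.905
vertex 3.903 4.336 -4.324
vertex 3.503 3.066 -2.562
endloop
endfacet
facet normal 0.402 0.655 -0.640
outer loop
vertex 3.903 4.336 -4.324
vertex 4.357 4.454 -3.918
vertex 4.425 4.002 -4.338
endloop
endfacet
facet normal -0.447 -0.674 -0.588
outer loop
vertex 3.903 4.336 -4.324
vertex 4.425 4.002 -4.338
vertex 3.503 3.066 -2.562
endloop
endfacet
facet normal 0.403 0.655 -0.639
outer loop
vertex 4.425 4.002 -4.338
vertex 4.357 4.454 -3.918
vertex 4.879 4.119 -3.932
endloop
endfacet
facet normal 0.433 -0.870 -0.234
outer loop
vertex 4.425 4.002 -4.338
vertex 4.879 4.119 -3.932
vertex 3.503 3.066 -2.562
endloop
endfacet
facet normal 0.321 -0.167 -0.932
outer loop
vertex -1.665 -2.443 -3.418
vertex -2.129 -1.787 -3.695
vertex -1.327 -1.663 -3.441
endloop
endfacet
facet normal 0.859 -0.362 0.362
outer loop
vertex -1.665 -2.443 -3.418
vertex -1.327 -1.663 -3.441
vertex -2.228 -2.15 -1.787
endloop
endfacet
facet normal 0.859 -0.362 0.362
outer loop
vertex -2.228 -2.15 -1.787
vertex -1.327 -1.663 -3.441
vertex -1.89 -1.37 -1.81
endloop
endfacet
facet normal -0.322 0.167 0.932
outer loop
vertex -2.228 -2.15 -1.787
vertex -1.89 -1.37 -1.81
vertex -2.691 -1.493 -2.065
endloop
endfacet
facet normal 0.321 -0.168 -0.932
outer loop
vertex -1.327 -1.663 -3.441
vertex -2.129 -1.787 -3.695
vertex -1.79 -1.007 -3.719
endloop
endfacet
facet normal 0.774 0.613 0.157
outer loop
vertex -1.327 -1.663 -3.441
vertex -1.79 -1.007 -3.719
vertex -1.89 -1.37 -1.81
endloop
endfacet
facet normal 0.774 0.613 0.157
outer loop
vertex -1.89 -1.37 -1.81
vertex -1.79 -1.007 -3.719
vertex -2.353 -0.714 -2.088
endloop
endfacet
facet normal -0.322 0.167 0.932
outer loop
vertex -1.89 -1.37 -1.81
vertex -2.353 -0.714 -2.088
vertex -2.691 -1.493 -2.065
endloop
endfacet
facet normal 0.321 -0.168 -0.932
outer loop
vertex -1.79 -1.007 -3.719
vertex -2.129 -1.787 -3.695
vertex -2.592 -1.13 -3.973
endloop
endfacet
facet normal -0.085 0.975 -0.204
outer loop
vertex -1.79 -1.007 -3.719
vertex -2.592 -1.13 -3.973
vertex -2.353 -0.714 -2.088
endloop
endfacet
facet normal -0.085 0.975 -0.204
outer loop
vertex -2.353 -0.714 -2.088
vertex -2.592 -1.13 -3.973
vertex -3.155 -0.837 -2.342
endloop
endfacet
facet normal -0.321 0.167 0.932
outer loop
vertex -2.353 -0.714 -2.088
vertex -3.155 -0.837 -2.342
vertex -2.691 -1.493 -2.065
endloop
endfacet
facet normal 0.322 -0.167 -0.932
outer loop
vertex -2.592 -1.13 -3.973
vertex -2.129 -1.787 -3.695
vertex -2.93 -1.91 -3.95
endloop
endfacet
facet normal -0.859 0.362 -0.362
outer loop
vertex -2.592 -1.13 -3.973
vertex -2.93 -1.91 -3.95
vertex -3.155 -0.837 -2.342
endloop
endfacet
facet normal -0.859 0.362 -0.362
outer loop
vertex -3.155 -0.837 -2.342
vertex -2.93 -1.91 -3.95
vertex -3.493 -1.617 -2.319
endloop
endfacet
facet normal -0.321 0.167 0.932
outer loop
vertex -3.155 -0.837 -2.342
vertex -3.493 -1.617 -2.319
vertex -2.691 -1.493 -2.065
endloop
endfacet
facet normal 0.322 -0.167 -0.932
outer loop
vertex -2.93 -1.91 -3.95
vertex -2.129 -1.787 -3.695
vertex -2.467 -2.566 -3.672
endloop
endfacet
facet normal -0.774 -0.613 -0.157
outer loop
vertex -2.93 -1.91 -3.95
vertex -2.467 -2.566 -3.672
vertex -3.493 -1.617 -2.319
endloop
endfacet
facet normal -0.774 -0.613 -0.157
outer loop
vertex -3.493 -1.617 -2.319
vertex -2.467 -2.566 -3.672
vertex -3.03 -2.273 -2.041
endloop
endfacet
facet normal -0.321 0.168 0.932
outer loop
vertex -3.493 -1.617 -2.319
vertex -3.03 -2.273 -2.041
vertex -2.691 -1.493 -2.065
endloop
endfacet
facet normal 0.321 -0.167 -0.932
outer loop
vertex -2.467 -2.566 -3.672
vertex -2.129 -1.787 -3.695
vertex -1.665 -2.443 -3.418
endloop
endfacet
facet normal 0.085 -0.975 0.204
outer loop
vertex -2.467 -2.566 -3.672
vertex -1.665 -2.443 -3.418
vertex -3.03 -2.273 -2.041
endloop
endfacet
facet normal 0.085 -0.975 0.204
outer loop
vertex -3.03 -2.273 -2.041
vertex -1.665 -2.443 -3.418
vertex -2.228 -2.15 -1.787
endloop
endfacet
facet normal -0.321 0.168 0.932
outer loop
vertex -3.03 -2.273 -2.041
vertex -2.228 -2.15 -1.787
vertex -2.691 -1.493 -2.065
endloop
endfacet

endsolid


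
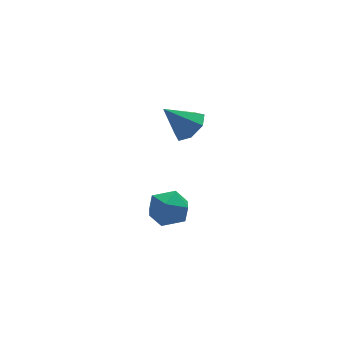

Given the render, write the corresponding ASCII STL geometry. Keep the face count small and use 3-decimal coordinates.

solid 
facet normal 0.646 -0.220 -0.731
outer loop
vertex 0.363 0.808 3.017
vertex -0.26 0.038 2.699
vertex -0.257 1.035 2.401
endloop
endfacet
facet normal 0.017 0.944 0.331
outer loop
vertex 0.363 0.808 3.017
vertex -0.257 1.035 2.401
vertex -1.5 0.462 4.101
endloop
endfacet
facet normal 0.647 -0.220 -0.730
outer loop
vertex -0.257 1.035 2.401
vertex -0.26 0.038 2.699
vertex -0.878 0.511 2.009
endloop
endfacet
facet normal -0.579 0.801 -0.153
outer loop
vertex -0.257 1.035 2.401
vertex -0.878 0.511 2.009
vertex -1.5 0.462 4.101
endloop
endfacet
facet normal 0.647 -0.220 -0.730
outer loop
vertex -0.878 0.511 2.009
vertex -0.26 0.038 2.699
vertex -1.034 -0.369 2.136
endloop
endfacet
facet normal -0.951 0.128 -0.280
outer loop
vertex -0.878 0.511 2.009
vertex -1.034 -0.369 2.136
vertex -1.5 0.462 4.101
endloop
endfacet
facet normal 0.647 -0.220 -0.730
outer loop
vertex -1.034 -0.369 2.136
vertex -0.26 0.038 2.699
vertex -0.607 -0.942 2.687
endloop
endfacet
facet normal -0.822 -0.568 0.046
outer loop
vertex -1.034 -0.369 2.136
vertex -0.607 -0.942 2.687
vertex -1.5 0.462 4.101
endloop
endfacet
facet normal 0.646 -0.220 -0.731
outer loop
vertex -0.607 -0.942 2.687
vertex -0.26 0.038 2.699
vertex 0.082 -0.777 3.247
endloop
endfacet
facet normal -0.287 -0.764 0.578
outer loop
vertex -0.607 -0.942 2.687
vertex 0.082 -0.777 3.247
vertex -1.5 0.462 4.101
endloop
endfacet
facet normal 0.646 -0.220 -0.731
outer loop
vertex 0.082 -0.777 3.247
vertex -0.26 0.038 2.699
vertex 0.513 0.002 3.393
endloop
endfacet
facet normal 0.251 -0.311 0.917
outer loop
vertex 0.082 -0.777 3.247
vertex 0.513 0.002 3.393
vertex -1.5 0.462 4.101
endloop
endfacet
facet normal 0.646 -0.221 -0.731
outer loop
vertex 0.513 0.002 3.393
vertex -0.26 0.038 2.699
vertex 0.363 0.808 3.017
endloop
endfacet
facet normal 0.386 0.448 0.806
outer loop
vertex 0.513 0.002 3.393
vertex 0.363 0.808 3.017
vertex -1.5 0.462 4.101
endloop
endfacet
facet normal -0.384 0.907 0.174
outer loop
vertex -2.193 0.715 -3.713
vertex -2.127 0.509 -2.492
vertex -1.169 1.028 -3.086
endloop
endfacet
facet normal -0.010 0.901 -0.434
outer loop
vertex -2.193 0.715 -3.713
vertex -1.169 1.028 -3.086
vertex -1.074 0.492 -4.201
endloop
endfacet
facet normal -0.295 0.409 -0.864
outer loop
vertex -2.193 0.715 -3.713
vertex -1.074 0.492 -4.201
vertex -1.973 -0.358 -4.296
endloop
endfacet
facet normal -0.846 0.110 -0.522
outer loop
vertex -2.193 0.715 -3.713
vertex -1.973 -0.358 -4.296
vertex -2.624 -0.348 -3.239
endloop
endfacet
facet normal -0.900 0.418 0.119
outer loop
vertex -2.193 0.715 -3.713
vertex -2.624 -0.348 -3.239
vertex -2.127 0.509 -2.492
endloop
endfacet
facet normal 0.657 0.699 -0.280
outer loop
vertex -1.074 0.492 -4.201
vertex -1.169 1.028 -3.086
vertex -0.316 0.148 -3.281
endloop
endfacet
facet normal 0.052 0.709 0.703
outer loop
vertex -1.169 1.028 -3.086
vertex -2.127 0.509 -2.492
vertex -0.967 0.158 -2.224
endloop
endfacet
facet normal -0.784 -0.082 0.615
outer loop
vertex -2.127 0.509 -2.492
vertex -2.624 -0.348 -3.239
vertex -1.866 -0.692 -2.319
endloop
endfacet
facet normal -0.696 -0.581 -0.423
outer loop
vertex -2.624 -0.348 -3.239
vertex -1.973 -0.358 -4.296
vertex -1.771 -1.228 -3.434
endloop
endfacet
facet normal 0.196 -0.098 -0.976
outer loop
vertex -1.973 -0.358 -4.296
vertex -1.074 0.492 -4.201
vertex -0.813 -0.709 -4.028
endloop
endfacet
facet normal 0.846 -0.110 0.522
outer loop
vertex -0.747 -0.915 -2.807
vertex -0.316 0.148 -3.281
vertex -0.967 0.158 -2.224
endloop
endfacet
facet normal 0.295 -0.409 0.864
outer loop
vertex -0.747 -0.915 -2.807
vertex -0.967 0.158 -2.224
vertex -1.866 -0.692 -2.319
endloop
endfacet
facet normal 0.010 -0.901 0.434
outer loop
vertex -0.747 -0.915 -2.807
vertex -1.866 -0.692 -2.319
vertex -1.771 -1.228 -3.434
endloop
endfacet
facet normal 0.384 -0.907 -0.174
outer loop
vertex -0.747 -0.915 -2.807
vertex -1.771 -1.228 -3.434
vertex -0.813 -0.709 -4.028
endloop
endfacet
facet normal 0.900 -0.418 -0.119
outer loop
vertex -0.747 -0.915 -2.807
vertex -0.813 -0.709 -4.028
vertex -0.316 0.148 -3.281
endloop
endfacet
facet normal 0.696 0.581 0.423
outer loop
vertex -0.967 0.158 -2.224
vertex -0.316 0.148 -3.281
vertex -1.169 1.028 -3.086
endloop
endfacet
facet normal -0.196 0.098 0.976
outer loop
vertex -1.866 -0.692 -2.319
vertex -0.967 0.158 -2.224
vertex -2.127 0.509 -2.492
endloop
endfacet
facet normal -0.657 -0.699 0.280
outer loop
vertex -1.771 -1.228 -3.434
vertex -1.866 -0.692 -2.319
vertex -2.624 -0.348 -3.239
endloop
endfacet
facet normal -0.052 -0.709 -0.703
outer loop
vertex -0.813 -0.709 -4.028
vertex -1.771 -1.228 -3.434
vertex -1.973 -0.358 -4.296
endloop
endfacet
facet normal 0.784 0.082 -0.615
outer loop
vertex -0.316 0.148 -3.281
vertex -0.813 -0.709 -4.028
vertex -1.074 0.492 -4.201
endloop
endfacet

endsolid


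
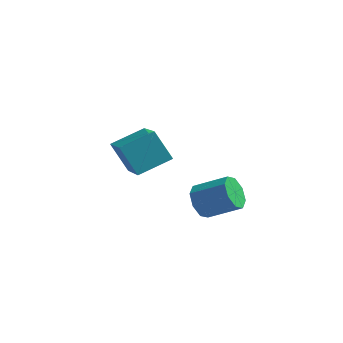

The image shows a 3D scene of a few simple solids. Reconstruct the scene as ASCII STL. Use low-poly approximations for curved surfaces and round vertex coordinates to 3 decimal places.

solid 
facet normal -0.860 -0.125 -0.495
outer loop
vertex -0.054 -2.847 -1.601
vertex -0.331 -3.145 -1.044
vertex -0.288 -2.499 -1.282
endloop
endfacet
facet normal 0.250 0.740 -0.624
outer loop
vertex -0.054 -2.847 -1.601
vertex -0.288 -2.499 -1.282
vertex 1.108 -2.678 -0.934
endloop
endfacet
facet normal 0.250 0.740 -0.624
outer loop
vertex 1.108 -2.678 -0.934
vertex -0.288 -2.499 -1.282
vertex 0.873 -2.329 -0.614
endloop
endfacet
facet normal 0.860 0.126 0.494
outer loop
vertex 1.108 -2.678 -0.934
vertex 0.873 -2.329 -0.614
vertex 0.831 -2.975 -0.376
endloop
endfacet
facet normal -0.860 -0.125 -0.495
outer loop
vertex -0.288 -2.499 -1.282
vertex -0.331 -3.145 -1.044
vertex -0.548 -2.528 -0.823
endloop
endfacet
facet normal -0.137 0.991 -0.015
outer loop
vertex -0.288 -2.499 -1.282
vertex -0.548 -2.528 -0.823
vertex 0.873 -2.329 -0.614
endloop
endfacet
facet normal -0.137 0.991 -0.012
outer loop
vertex 0.873 -2.329 -0.614
vertex -0.548 -2.528 -0.823
vertex 0.614 -2.359 -0.155
endloop
endfacet
facet normal 0.860 0.126 0.494
outer loop
vertex 0.873 -2.329 -0.614
vertex 0.614 -2.359 -0.155
vertex 0.831 -2.975 -0.376
endloop
endfacet
facet normal -0.861 -0.126 -0.493
outer loop
vertex -0.548 -2.528 -0.823
vertex -0.331 -3.145 -1.044
vertex -0.68 -2.919 -0.493
endloop
endfacet
facet normal -0.444 0.661 0.605
outer loop
vertex -0.548 -2.528 -0.823
vertex -0.68 -2.919 -0.493
vertex 0.614 -2.359 -0.155
endloop
endfacet
facet normal -0.444 0.661 0.604
outer loop
vertex 0.614 -2.359 -0.155
vertex -0.68 -2.919 -0.493
vertex 0.481 -2.749 0.174
endloop
endfacet
facet normal 0.860 0.125 0.496
outer loop
vertex 0.614 -2.359 -0.155
vertex 0.481 -2.749 0.174
vertex 0.831 -2.975 -0.376
endloop
endfacet
facet normal -0.861 -0.125 -0.494
outer loop
vertex -0.68 -2.919 -0.493
vertex -0.331 -3.145 -1.044
vertex -0.608 -3.442 -0.486
endloop
endfacet
facet normal -0.491 -0.056 0.869
outer loop
vertex -0.68 -2.919 -0.493
vertex -0.608 -3.442 -0.486
vertex 0.481 -2.749 0.174
endloop
endfacet
facet normal -0.491 -0.057 0.869
outer loop
vertex 0.481 -2.749 0.174
vertex -0.608 -3.442 -0.486
vertex 0.554 -3.273 0.181
endloop
endfacet
facet normal 0.860 0.126 0.495
outer loop
vertex 0.481 -2.749 0.174
vertex 0.554 -3.273 0.181
vertex 0.831 -2.975 -0.376
endloop
endfacet
facet normal -0.860 -0.126 -0.494
outer loop
vertex -0.608 -3.442 -0.486
vertex -0.331 -3.145 -1.044
vertex -0.373 -3.791 -0.806
endloop
endfacet
facet normal -0.250 -0.740 0.624
outer loop
vertex -0.608 -3.442 -0.486
vertex -0.373 -3.791 -0.806
vertex 0.554 -3.273 0.181
endloop
endfacet
facet normal -0.251 -0.740 0.624
outer loop
vertex 0.554 -3.273 0.181
vertex -0.373 -3.791 -0.806
vertex 0.788 -3.621 -0.138
endloop
endfacet
facet normal 0.860 0.125 0.495
outer loop
vertex 0.554 -3.273 0.181
vertex 0.788 -3.621 -0.138
vertex 0.831 -2.975 -0.376
endloop
endfacet
facet normal -0.860 -0.126 -0.494
outer loop
vertex -0.373 -3.791 -0.806
vertex -0.331 -3.145 -1.044
vertex -0.114 -3.761 -1.265
endloop
endfacet
facet normal 0.138 -0.990 0.013
outer loop
vertex -0.373 -3.791 -0.806
vertex -0.114 -3.761 -1.265
vertex 0.788 -3.621 -0.138
endloop
endfacet
facet normal 0.136 -0.991 0.014
outer loop
vertex 0.788 -3.621 -0.138
vertex -0.114 -3.761 -1.265
vertex 1.048 -3.592 -0.597
endloop
endfacet
facet normal 0.860 0.125 0.495
outer loop
vertex 0.788 -3.621 -0.138
vertex 1.048 -3.592 -0.597
vertex 0.831 -2.975 -0.376
endloop
endfacet
facet normal -0.860 -0.125 -0.496
outer loop
vertex -0.114 -3.761 -1.265
vertex -0.331 -3.145 -1.044
vertex 0.019 -3.371 -1.594
endloop
endfacet
facet normal 0.444 -0.661 -0.605
outer loop
vertex -0.114 -3.761 -1.265
vertex 0.019 -3.371 -1.594
vertex 1.048 -3.592 -0.597
endloop
endfacet
facet normal 0.444 -0.661 -0.605
outer loop
vertex 1.048 -3.592 -0.597
vertex 0.019 -3.371 -1.594
vertex 1.18 -3.201 -0.927
endloop
endfacet
facet normal 0.861 0.126 0.493
outer loop
vertex 1.048 -3.592 -0.597
vertex 1.18 -3.201 -0.927
vertex 0.831 -2.975 -0.376
endloop
endfacet
facet normal -0.860 -0.126 -0.495
outer loop
vertex 0.019 -3.371 -1.594
vertex -0.331 -3.145 -1.044
vertex -0.054 -2.847 -1.601
endloop
endfacet
facet normal 0.491 0.057 -0.869
outer loop
vertex 0.019 -3.371 -1.594
vertex -0.054 -2.847 -1.601
vertex 1.18 -3.201 -0.927
endloop
endfacet
facet normal 0.491 0.056 -0.869
outer loop
vertex 1.18 -3.201 -0.927
vertex -0.054 -2.847 -1.601
vertex 1.108 -2.678 -0.934
endloop
endfacet
facet normal 0.861 0.125 0.494
outer loop
vertex 1.18 -3.201 -0.927
vertex 1.108 -2.678 -0.934
vertex 0.831 -2.975 -0.376
endloop
endfacet
facet normal -0.675 -0.658 -0.334
outer loop
vertex -2.812 -2.512 -0.764
vertex -3.583 -2.254 0.288
vertex -3.796 -0.94 -1.872
endloop
endfacet
facet normal 0.580 -0.194 -0.791
outer loop
vertex -2.857 -0.026 -1.408
vertex -2.812 -2.512 -0.764
vertex -3.796 -0.94 -1.872
endloop
endfacet
facet normal -0.675 -0.658 -0.333
outer loop
vertex -3.796 -0.94 -1.872
vertex -3.583 -2.254 0.288
vertex -4.567 -0.682 -0.819
endloop
endfacet
facet normal -0.456 0.728 -0.512
outer loop
vertex -4.567 -0.682 -0.819
vertex -2.857 -0.026 -1.408
vertex -3.796 -0.94 -1.872
endloop
endfacet
facet normal 0.455 -0.728 0.512
outer loop
vertex -2.812 -2.512 -0.764
vertex -2.644 -1.34 0.752
vertex -3.583 -2.254 0.288
endloop
endfacet
facet normal 0.580 -0.195 -0.791
outer loop
vertex -1.873 -1.598 -0.301
vertex -2.812 -2.512 -0.764
vertex -2.857 -0.026 -1.408
endloop
endfacet
facet normal 0.456 -0.728 0.512
outer loop
vertex -1.873 -1.598 -0.301
vertex -2.644 -1.34 0.752
vertex -2.812 -2.512 -0.764
endloop
endfacet
facet normal -0.580 0.194 0.791
outer loop
vertex -3.583 -2.254 0.288
vertex -2.644 -1.34 0.752
vertex -4.567 -0.682 -0.819
endloop
endfacet
facet normal -0.456 0.728 -0.512
outer loop
vertex -3.628 0.232 -0.356
vertex -2.857 -0.026 -1.408
vertex -4.567 -0.682 -0.819
endloop
endfacet
facet normal -0.580 0.195 0.791
outer loop
vertex -4.567 -0.682 -0.819
vertex -2.644 -1.34 0.752
vertex -3.628 0.232 -0.356
endloop
endfacet
facet normal 0.675 0.658 0.334
outer loop
vertex -3.628 0.232 -0.356
vertex -1.873 -1.598 -0.301
vertex -2.857 -0.026 -1.408
endloop
endfacet
facet normal 0.675 0.658 0.333
outer loop
vertex -2.644 -1.34 0.752
vertex -1.873 -1.598 -0.301
vertex -3.628 0.232 -0.356
endloop
endfacet

endsolid


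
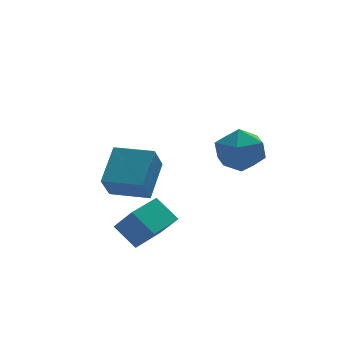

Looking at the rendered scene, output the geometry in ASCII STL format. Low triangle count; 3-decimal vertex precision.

solid 
facet normal -0.976 0.061 -0.208
outer loop
vertex 0.106 -1.829 1.28
vertex -0.007 -3.031 1.455
vertex -0.158 -2.261 2.389
endloop
endfacet
facet normal -0.740 0.667 0.084
outer loop
vertex 0.106 -1.829 1.28
vertex -0.158 -2.261 2.389
vertex 0.647 -1.353 2.264
endloop
endfacet
facet normal -0.214 0.920 -0.327
outer loop
vertex 0.106 -1.829 1.28
vertex 0.647 -1.353 2.264
vertex 1.296 -1.562 1.252
endloop
endfacet
facet normal -0.126 0.470 -0.873
outer loop
vertex 0.106 -1.829 1.28
vertex 1.296 -1.562 1.252
vertex 0.891 -2.599 0.752
endloop
endfacet
facet normal -0.597 -0.060 -0.800
outer loop
vertex 0.106 -1.829 1.28
vertex 0.891 -2.599 0.752
vertex -0.007 -3.031 1.455
endloop
endfacet
facet normal -0.464 0.511 0.723
outer loop
vertex 0.647 -1.353 2.264
vertex -0.158 -2.261 2.389
vertex 0.869 -2.261 3.048
endloop
endfacet
facet normal -0.847 -0.470 0.250
outer loop
vertex -0.158 -2.261 2.389
vertex -0.007 -3.031 1.455
vertex 0.464 -3.298 2.548
endloop
endfacet
facet normal -0.233 -0.668 -0.707
outer loop
vertex -0.007 -3.031 1.455
vertex 0.891 -2.599 0.752
vertex 1.113 -3.507 1.536
endloop
endfacet
facet normal 0.530 0.191 -0.826
outer loop
vertex 0.891 -2.599 0.752
vertex 1.296 -1.562 1.252
vertex 1.918 -2.599 1.411
endloop
endfacet
facet normal 0.387 0.920 0.058
outer loop
vertex 1.296 -1.562 1.252
vertex 0.647 -1.353 2.264
vertex 1.767 -1.829 2.345
endloop
endfacet
facet normal 0.126 -0.470 0.873
outer loop
vertex 1.654 -3.031 2.52
vertex 0.869 -2.261 3.048
vertex 0.464 -3.298 2.548
endloop
endfacet
facet normal 0.214 -0.920 0.327
outer loop
vertex 1.654 -3.031 2.52
vertex 0.464 -3.298 2.548
vertex 1.113 -3.507 1.536
endloop
endfacet
facet normal 0.740 -0.667 -0.084
outer loop
vertex 1.654 -3.031 2.52
vertex 1.113 -3.507 1.536
vertex 1.918 -2.599 1.411
endloop
endfacet
facet normal 0.976 -0.061 0.208
outer loop
vertex 1.654 -3.031 2.52
vertex 1.918 -2.599 1.411
vertex 1.767 -1.829 2.345
endloop
endfacet
facet normal 0.597 0.060 0.800
outer loop
vertex 1.654 -3.031 2.52
vertex 1.767 -1.829 2.345
vertex 0.869 -2.261 3.048
endloop
endfacet
facet normal -0.530 -0.191 0.826
outer loop
vertex 0.464 -3.298 2.548
vertex 0.869 -2.261 3.048
vertex -0.158 -2.261 2.389
endloop
endfacet
facet normal -0.387 -0.920 -0.058
outer loop
vertex 1.113 -3.507 1.536
vertex 0.464 -3.298 2.548
vertex -0.007 -3.031 1.455
endloop
endfacet
facet normal 0.464 -0.511 -0.723
outer loop
vertex 1.918 -2.599 1.411
vertex 1.113 -3.507 1.536
vertex 0.891 -2.599 0.752
endloop
endfacet
facet normal 0.847 0.470 -0.250
outer loop
vertex 1.767 -1.829 2.345
vertex 1.918 -2.599 1.411
vertex 1.296 -1.562 1.252
endloop
endfacet
facet normal 0.233 0.668 0.707
outer loop
vertex 0.869 -2.261 3.048
vertex 1.767 -1.829 2.345
vertex 0.647 -1.353 2.264
endloop
endfacet
facet normal -0.834 0.551 -0.040
outer loop
vertex -3.229 2.74 0.019
vertex -2.712 3.434 -1.206
vertex -4.135 1.282 -1.189
endloop
endfacet
facet normal -0.345 -0.462 0.817
outer loop
vertex -2.568 0.246 -1.114
vertex -3.229 2.74 0.019
vertex -4.135 1.282 -1.189
endloop
endfacet
facet normal -0.834 0.551 -0.040
outer loop
vertex -4.135 1.282 -1.189
vertex -2.712 3.434 -1.206
vertex -3.618 1.975 -2.414
endloop
endfacet
facet normal -0.432 -0.695 -0.575
outer loop
vertex -3.618 1.975 -2.414
vertex -2.568 0.246 -1.114
vertex -4.135 1.282 -1.189
endloop
endfacet
facet normal 0.432 0.695 0.576
outer loop
vertex -3.229 2.74 0.019
vertex -1.145 2.398 -1.131
vertex -2.712 3.434 -1.206
endloop
endfacet
facet normal -0.345 -0.462 0.817
outer loop
vertex -1.662 1.705 0.094
vertex -3.229 2.74 0.019
vertex -2.568 0.246 -1.114
endloop
endfacet
facet normal 0.431 0.695 0.575
outer loop
vertex -1.662 1.705 0.094
vertex -1.145 2.398 -1.131
vertex -3.229 2.74 0.019
endloop
endfacet
facet normal 0.345 0.462 -0.817
outer loop
vertex -2.712 3.434 -1.206
vertex -1.145 2.398 -1.131
vertex -3.618 1.975 -2.414
endloop
endfacet
facet normal -0.431 -0.695 -0.576
outer loop
vertex -2.051 0.94 -2.339
vertex -2.568 0.246 -1.114
vertex -3.618 1.975 -2.414
endloop
endfacet
facet normal 0.345 0.463 -0.817
outer loop
vertex -3.618 1.975 -2.414
vertex -1.145 2.398 -1.131
vertex -2.051 0.94 -2.339
endloop
endfacet
facet normal 0.834 -0.551 0.040
outer loop
vertex -2.051 0.94 -2.339
vertex -1.662 1.705 0.094
vertex -2.568 0.246 -1.114
endloop
endfacet
facet normal 0.833 -0.551 0.040
outer loop
vertex -1.145 2.398 -1.131
vertex -1.662 1.705 0.094
vertex -2.051 0.94 -2.339
endloop
endfacet
facet normal -0.800 -0.592 -0.093
outer loop
vertex -3.061 -3.606 -1.784
vertex -3.773 -2.785 -0.886
vertex -3.6 -2.677 -3.062
endloop
endfacet
facet normal 0.505 -0.583 -0.637
outer loop
vertex -2.327 -1.735 -2.914
vertex -3.061 -3.606 -1.784
vertex -3.6 -2.677 -3.062
endloop
endfacet
facet normal -0.801 -0.592 -0.093
outer loop
vertex -3.6 -2.677 -3.062
vertex -3.773 -2.785 -0.886
vertex -4.312 -1.855 -2.164
endloop
endfacet
facet normal -0.323 0.557 -0.765
outer loop
vertex -4.312 -1.855 -2.164
vertex -2.327 -1.735 -2.914
vertex -3.6 -2.677 -3.062
endloop
endfacet
facet normal 0.323 -0.557 0.765
outer loop
vertex -3.061 -3.606 -1.784
vertex -2.5 -1.843 -0.738
vertex -3.773 -2.785 -0.886
endloop
endfacet
facet normal 0.505 -0.583 -0.637
outer loop
vertex -1.788 -2.665 -1.636
vertex -3.061 -3.606 -1.784
vertex -2.327 -1.735 -2.914
endloop
endfacet
facet normal 0.323 -0.557 0.765
outer loop
vertex -1.788 -2.665 -1.636
vertex -2.5 -1.843 -0.738
vertex -3.061 -3.606 -1.784
endloop
endfacet
facet normal -0.505 0.582 0.637
outer loop
vertex -3.773 -2.785 -0.886
vertex -2.5 -1.843 -0.738
vertex -4.312 -1.855 -2.164
endloop
endfacet
facet normal -0.323 0.557 -0.765
outer loop
vertex -3.039 -0.914 -2.016
vertex -2.327 -1.735 -2.914
vertex -4.312 -1.855 -2.164
endloop
endfacet
facet normal -0.505 0.583 0.637
outer loop
vertex -4.312 -1.855 -2.164
vertex -2.5 -1.843 -0.738
vertex -3.039 -0.914 -2.016
endloop
endfacet
facet normal 0.800 0.592 0.093
outer loop
vertex -3.039 -0.914 -2.016
vertex -1.788 -2.665 -1.636
vertex -2.327 -1.735 -2.914
endloop
endfacet
facet normal 0.801 0.592 0.093
outer loop
vertex -2.5 -1.843 -0.738
vertex -1.788 -2.665 -1.636
vertex -3.039 -0.914 -2.016
endloop
endfacet

endsolid


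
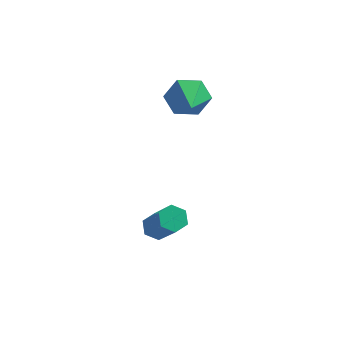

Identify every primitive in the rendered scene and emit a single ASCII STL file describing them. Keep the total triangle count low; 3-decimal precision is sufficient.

solid 
facet normal -0.305 0.869 -0.389
outer loop
vertex 0.74 3.995 1.769
vertex 0.322 4.165 2.477
vertex 1.121 4.408 2.394
endloop
endfacet
facet normal 0.880 -0.380 -0.285
outer loop
vertex 0.74 3.995 1.769
vertex 1.121 4.408 2.394
vertex 0.718 3.035 2.983
endloop
endfacet
facet normal -0.305 0.869 -0.389
outer loop
vertex 1.121 4.408 2.394
vertex 0.322 4.165 2.477
vertex 0.703 4.578 3.102
endloop
endfacet
facet normal 0.857 -0.031 0.514
outer loop
vertex 1.121 4.408 2.394
vertex 0.703 4.578 3.102
vertex 0.718 3.035 2.983
endloop
endfacet
facet normal -0.305 0.869 -0.389
outer loop
vertex 0.703 4.578 3.102
vertex 0.322 4.165 2.477
vertex -0.097 4.335 3.186
endloop
endfacet
facet normal 0.127 -0.075 0.989
outer loop
vertex 0.703 4.578 3.102
vertex -0.097 4.335 3.186
vertex 0.718 3.035 2.983
endloop
endfacet
facet normal -0.305 0.869 -0.389
outer loop
vertex -0.097 4.335 3.186
vertex 0.322 4.165 2.477
vertex -0.478 3.922 2.561
endloop
endfacet
facet normal -0.582 -0.469 0.665
outer loop
vertex -0.097 4.335 3.186
vertex -0.478 3.922 2.561
vertex 0.718 3.035 2.983
endloop
endfacet
facet normal -0.305 0.869 -0.389
outer loop
vertex -0.478 3.922 2.561
vertex 0.322 4.165 2.477
vertex -0.059 3.752 1.853
endloop
endfacet
facet normal -0.559 -0.818 -0.135
outer loop
vertex -0.478 3.922 2.561
vertex -0.059 3.752 1.853
vertex 0.718 3.035 2.983
endloop
endfacet
facet normal -0.305 0.869 -0.389
outer loop
vertex -0.059 3.752 1.853
vertex 0.322 4.165 2.477
vertex 0.74 3.995 1.769
endloop
endfacet
facet normal 0.171 -0.774 -0.609
outer loop
vertex -0.059 3.752 1.853
vertex 0.74 3.995 1.769
vertex 0.718 3.035 2.983
endloop
endfacet
facet normal -0.390 0.459 -0.798
outer loop
vertex 0.687 0.348 -1.328
vertex 0.206 0.325 -1.106
vertex 0.519 0.744 -1.018
endloop
endfacet
facet normal 0.864 0.481 -0.146
outer loop
vertex 0.687 0.348 -1.328
vertex 0.519 0.744 -1.018
vertex 1.495 -0.603 0.323
endloop
endfacet
facet normal 0.864 0.481 -0.146
outer loop
vertex 1.495 -0.603 0.323
vertex 0.519 0.744 -1.018
vertex 1.327 -0.207 0.633
endloop
endfacet
facet normal 0.391 -0.459 0.798
outer loop
vertex 1.495 -0.603 0.323
vertex 1.327 -0.207 0.633
vertex 1.014 -0.625 0.546
endloop
endfacet
facet normal -0.390 0.459 -0.798
outer loop
vertex 0.519 0.744 -1.018
vertex 0.206 0.325 -1.106
vertex 0.039 0.722 -0.796
endloop
endfacet
facet normal 0.160 0.887 0.433
outer loop
vertex 0.519 0.744 -1.018
vertex 0.039 0.722 -0.796
vertex 1.327 -0.207 0.633
endloop
endfacet
facet normal 0.160 0.887 0.432
outer loop
vertex 1.327 -0.207 0.633
vertex 0.039 0.722 -0.796
vertex 0.847 -0.229 0.856
endloop
endfacet
facet normal 0.392 -0.459 0.797
outer loop
vertex 1.327 -0.207 0.633
vertex 0.847 -0.229 0.856
vertex 1.014 -0.625 0.546
endloop
endfacet
facet normal -0.391 0.459 -0.798
outer loop
vertex 0.039 0.722 -0.796
vertex 0.206 0.325 -1.106
vertex -0.275 0.303 -0.883
endloop
endfacet
facet normal -0.705 0.408 0.580
outer loop
vertex 0.039 0.722 -0.796
vertex -0.275 0.303 -0.883
vertex 0.847 -0.229 0.856
endloop
endfacet
facet normal -0.706 0.407 0.580
outer loop
vertex 0.847 -0.229 0.856
vertex -0.275 0.303 -0.883
vertex 0.533 -0.648 0.768
endloop
endfacet
facet normal 0.390 -0.460 0.798
outer loop
vertex 0.847 -0.229 0.856
vertex 0.533 -0.648 0.768
vertex 1.014 -0.625 0.546
endloop
endfacet
facet normal -0.391 0.459 -0.798
outer loop
vertex -0.275 0.303 -0.883
vertex 0.206 0.325 -1.106
vertex -0.107 -0.093 -1.193
endloop
endfacet
facet normal -0.864 -0.481 0.146
outer loop
vertex -0.275 0.303 -0.883
vertex -0.107 -0.093 -1.193
vertex 0.533 -0.648 0.768
endloop
endfacet
facet normal -0.864 -0.481 0.146
outer loop
vertex 0.533 -0.648 0.768
vertex -0.107 -0.093 -1.193
vertex 0.701 -1.044 0.458
endloop
endfacet
facet normal 0.390 -0.459 0.798
outer loop
vertex 0.533 -0.648 0.768
vertex 0.701 -1.044 0.458
vertex 1.014 -0.625 0.546
endloop
endfacet
facet normal -0.392 0.459 -0.797
outer loop
vertex -0.107 -0.093 -1.193
vertex 0.206 0.325 -1.106
vertex 0.373 -0.071 -1.416
endloop
endfacet
facet normal -0.160 -0.887 -0.433
outer loop
vertex -0.107 -0.093 -1.193
vertex 0.373 -0.071 -1.416
vertex 0.701 -1.044 0.458
endloop
endfacet
facet normal -0.159 -0.887 -0.433
outer loop
vertex 0.701 -1.044 0.458
vertex 0.373 -0.071 -1.416
vertex 1.181 -1.022 0.236
endloop
endfacet
facet normal 0.390 -0.459 0.798
outer loop
vertex 0.701 -1.044 0.458
vertex 1.181 -1.022 0.236
vertex 1.014 -0.625 0.546
endloop
endfacet
facet normal -0.390 0.460 -0.798
outer loop
vertex 0.373 -0.071 -1.416
vertex 0.206 0.325 -1.106
vertex 0.687 0.348 -1.328
endloop
endfacet
facet normal 0.706 -0.407 -0.580
outer loop
vertex 0.373 -0.071 -1.416
vertex 0.687 0.348 -1.328
vertex 1.181 -1.022 0.236
endloop
endfacet
facet normal 0.705 -0.408 -0.580
outer loop
vertex 1.181 -1.022 0.236
vertex 0.687 0.348 -1.328
vertex 1.495 -0.603 0.323
endloop
endfacet
facet normal 0.391 -0.459 0.798
outer loop
vertex 1.181 -1.022 0.236
vertex 1.495 -0.603 0.323
vertex 1.014 -0.625 0.546
endloop
endfacet

endsolid
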